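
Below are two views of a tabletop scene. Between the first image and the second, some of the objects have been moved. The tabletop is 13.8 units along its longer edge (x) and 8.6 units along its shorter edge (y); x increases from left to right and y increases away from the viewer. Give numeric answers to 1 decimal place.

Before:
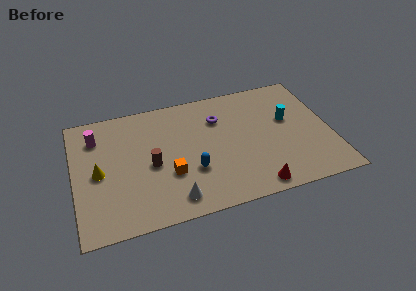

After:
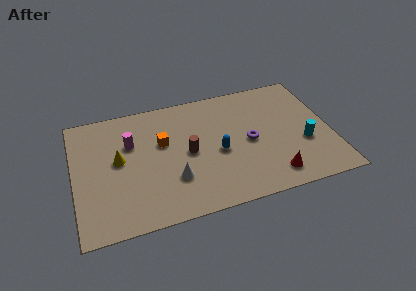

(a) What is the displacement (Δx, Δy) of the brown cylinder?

(2.0, 0.3)

From the two frames, the brown cylinder sits at roughly (4.1, 3.9) before and (6.1, 4.2) after.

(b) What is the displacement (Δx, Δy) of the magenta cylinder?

(1.8, -0.9)

The magenta cylinder was at about (1.3, 6.6) and moved to about (3.1, 5.7).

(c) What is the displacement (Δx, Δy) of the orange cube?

(-0.2, 2.3)

The orange cube started near (5.0, 3.0) and ended near (4.8, 5.3).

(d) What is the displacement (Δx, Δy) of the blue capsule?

(1.5, 0.9)

The blue capsule was at about (6.2, 2.9) and moved to about (7.7, 3.8).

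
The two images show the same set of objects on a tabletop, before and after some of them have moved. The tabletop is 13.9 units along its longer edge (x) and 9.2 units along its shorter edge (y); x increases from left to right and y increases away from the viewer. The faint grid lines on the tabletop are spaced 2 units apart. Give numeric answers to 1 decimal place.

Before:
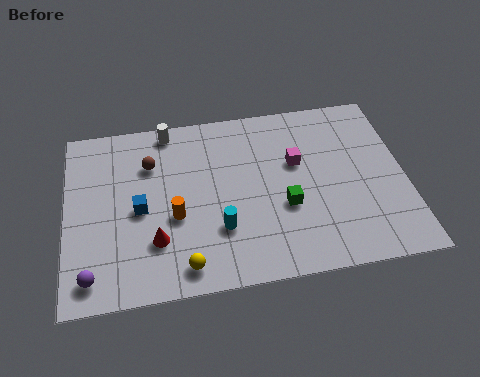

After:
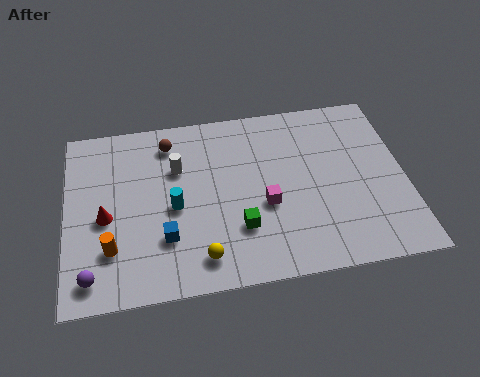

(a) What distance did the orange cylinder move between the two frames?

2.9

The orange cylinder was near (4.4, 3.7) before and (1.8, 2.5) after, so it travelled √(2.6² + 1.2²) ≈ 2.9 units.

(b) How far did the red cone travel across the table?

2.5

The red cone was near (3.6, 2.6) before and (1.6, 4.1) after, so it travelled √(2.0² + 1.5²) ≈ 2.5 units.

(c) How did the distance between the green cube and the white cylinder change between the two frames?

-2.4

Before: roughly 6.6 units apart; after: 4.2. That's 2.4 units closer together.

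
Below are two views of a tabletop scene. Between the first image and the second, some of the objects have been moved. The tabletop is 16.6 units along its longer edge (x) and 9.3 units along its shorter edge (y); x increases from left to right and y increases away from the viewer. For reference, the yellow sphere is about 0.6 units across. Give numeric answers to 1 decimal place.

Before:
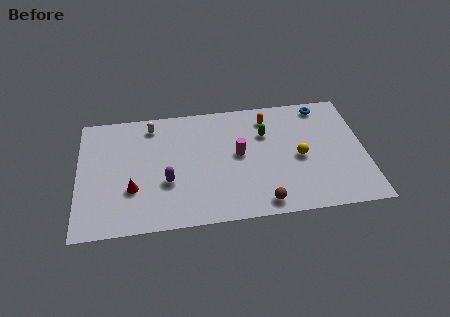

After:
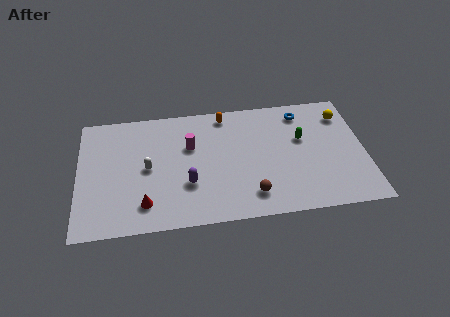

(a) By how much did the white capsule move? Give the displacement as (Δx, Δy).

(-0.3, -3.3)

From the two frames, the white capsule sits at roughly (4.3, 7.9) before and (4.0, 4.6) after.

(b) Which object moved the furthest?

the yellow sphere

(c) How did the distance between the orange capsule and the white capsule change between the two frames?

-1.0

They were about 6.8 units apart before and 5.8 after — 1.0 units closer together.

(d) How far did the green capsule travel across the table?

2.2

The green capsule was near (10.9, 6.4) before and (13.0, 5.7) after, so it travelled √(2.1² + 0.7²) ≈ 2.2 units.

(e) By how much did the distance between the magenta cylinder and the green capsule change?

+4.4

The distance was about 2.1 in the first image and 6.5 in the second, so they moved 4.4 units further apart.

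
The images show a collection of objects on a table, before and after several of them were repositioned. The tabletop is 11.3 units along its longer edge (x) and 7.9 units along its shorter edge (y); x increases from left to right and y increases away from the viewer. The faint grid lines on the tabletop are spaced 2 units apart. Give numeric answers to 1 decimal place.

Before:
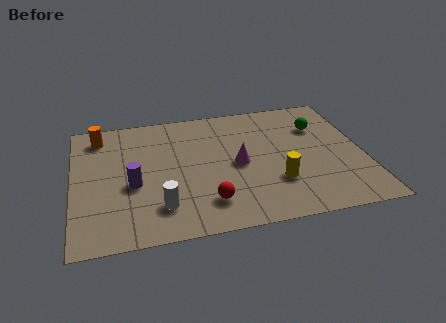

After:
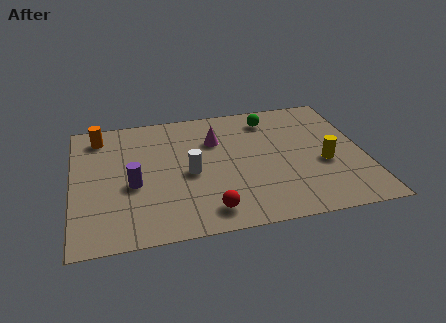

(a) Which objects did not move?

the purple cylinder and the orange cylinder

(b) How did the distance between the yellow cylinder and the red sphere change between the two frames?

+2.2

The distance was about 2.8 in the first image and 5.0 in the second, so they moved 2.2 units further apart.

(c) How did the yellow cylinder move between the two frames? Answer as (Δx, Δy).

(1.9, 0.8)

From the two frames, the yellow cylinder sits at roughly (7.8, 2.4) before and (9.7, 3.2) after.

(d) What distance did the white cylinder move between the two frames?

2.2

The white cylinder moved from about (3.3, 1.8) to (4.5, 3.6), a distance of √(1.2² + 1.8²) ≈ 2.2.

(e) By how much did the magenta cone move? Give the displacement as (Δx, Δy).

(-0.8, 1.7)

The magenta cone started near (6.4, 3.8) and ended near (5.6, 5.5).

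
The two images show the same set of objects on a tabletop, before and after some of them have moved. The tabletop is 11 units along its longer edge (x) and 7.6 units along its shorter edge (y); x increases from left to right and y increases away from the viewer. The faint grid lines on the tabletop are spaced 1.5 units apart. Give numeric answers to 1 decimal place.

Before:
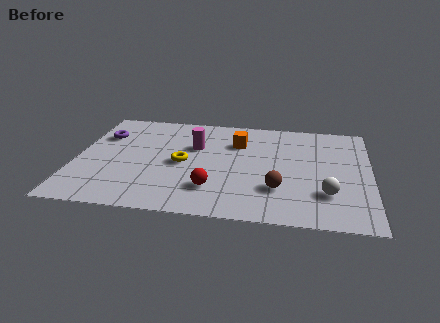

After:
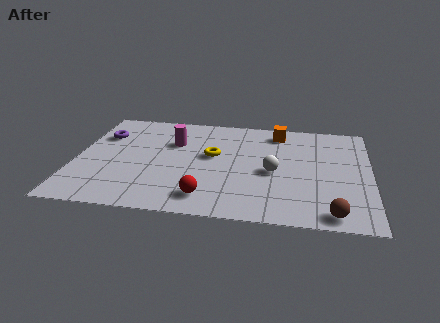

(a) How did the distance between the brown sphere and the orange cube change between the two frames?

+2.4

The distance was about 3.6 in the first image and 6.0 in the second, so they moved 2.4 units further apart.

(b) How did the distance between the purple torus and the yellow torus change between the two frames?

+0.8

The distance was about 3.5 in the first image and 4.3 in the second, so they moved 0.8 units further apart.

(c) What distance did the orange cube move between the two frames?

1.8

From (6.0, 5.4) to (7.5, 6.4), the orange cube covered √(1.5² + 1.0²) ≈ 1.8 units.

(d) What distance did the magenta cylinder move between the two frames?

0.8

The magenta cylinder was near (4.4, 4.9) before and (3.6, 5.1) after, so it travelled √(0.8² + 0.2²) ≈ 0.8 units.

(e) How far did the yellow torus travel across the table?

1.3

The yellow torus was near (4.0, 3.6) before and (5.1, 4.3) after, so it travelled √(1.1² + 0.7²) ≈ 1.3 units.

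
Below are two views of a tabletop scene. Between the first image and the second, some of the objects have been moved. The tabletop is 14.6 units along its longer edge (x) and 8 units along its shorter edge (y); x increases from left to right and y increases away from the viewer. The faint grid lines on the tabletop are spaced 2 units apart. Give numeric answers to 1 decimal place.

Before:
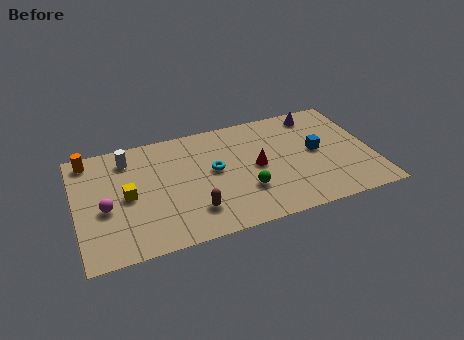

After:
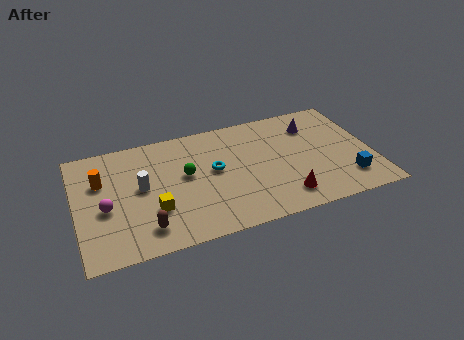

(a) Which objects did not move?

the magenta sphere and the cyan torus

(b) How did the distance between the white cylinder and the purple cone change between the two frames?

-0.6

The distance was about 9.5 in the first image and 8.9 in the second, so they moved 0.6 units closer together.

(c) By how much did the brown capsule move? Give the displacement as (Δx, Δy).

(-2.4, -0.4)

The brown capsule started near (5.6, 1.9) and ended near (3.2, 1.5).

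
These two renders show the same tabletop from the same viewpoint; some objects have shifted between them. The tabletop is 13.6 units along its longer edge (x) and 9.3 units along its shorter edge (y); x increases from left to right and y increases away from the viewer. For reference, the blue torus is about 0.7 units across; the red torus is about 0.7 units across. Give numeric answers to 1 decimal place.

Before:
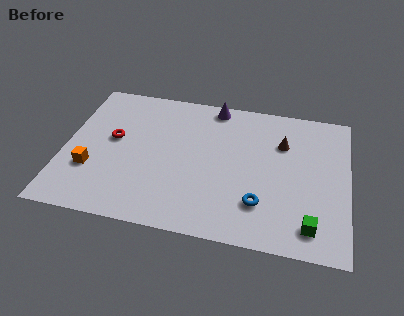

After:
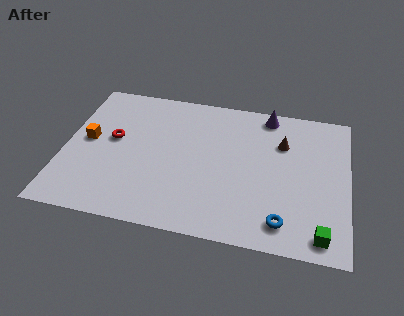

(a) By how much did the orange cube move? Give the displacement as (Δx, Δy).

(-0.3, 1.9)

From the two frames, the orange cube sits at roughly (1.4, 3.0) before and (1.1, 4.9) after.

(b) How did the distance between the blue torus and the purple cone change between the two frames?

+0.4

Before: roughly 6.5 units apart; after: 6.9. That's 0.4 units further apart.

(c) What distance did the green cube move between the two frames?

0.6

The green cube was near (11.9, 1.5) before and (12.4, 1.1) after, so it travelled √(0.5² + 0.4²) ≈ 0.6 units.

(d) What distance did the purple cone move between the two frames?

2.6

The purple cone moved from about (7.0, 8.4) to (9.6, 8.3), a distance of √(2.6² + 0.1²) ≈ 2.6.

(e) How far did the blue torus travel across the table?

1.4

The blue torus moved from about (9.5, 2.4) to (10.6, 1.5), a distance of √(1.1² + 0.9²) ≈ 1.4.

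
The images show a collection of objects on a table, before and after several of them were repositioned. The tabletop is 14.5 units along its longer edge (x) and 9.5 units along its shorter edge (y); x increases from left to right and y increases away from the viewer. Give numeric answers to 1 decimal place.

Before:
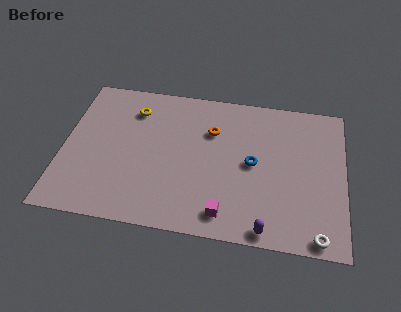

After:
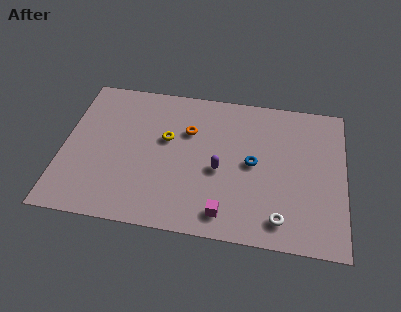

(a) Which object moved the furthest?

the purple capsule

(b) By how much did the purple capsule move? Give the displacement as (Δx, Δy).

(-2.5, 3.3)

From the two frames, the purple capsule sits at roughly (10.6, 0.8) before and (8.1, 4.1) after.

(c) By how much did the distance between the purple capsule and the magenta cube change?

+0.5

Before: roughly 2.2 units apart; after: 2.7. That's 0.5 units further apart.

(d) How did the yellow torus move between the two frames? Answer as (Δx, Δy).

(1.8, -1.7)

From the two frames, the yellow torus sits at roughly (3.5, 7.4) before and (5.3, 5.7) after.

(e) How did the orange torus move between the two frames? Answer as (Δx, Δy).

(-1.2, -0.2)

The orange torus started near (7.6, 6.6) and ended near (6.4, 6.4).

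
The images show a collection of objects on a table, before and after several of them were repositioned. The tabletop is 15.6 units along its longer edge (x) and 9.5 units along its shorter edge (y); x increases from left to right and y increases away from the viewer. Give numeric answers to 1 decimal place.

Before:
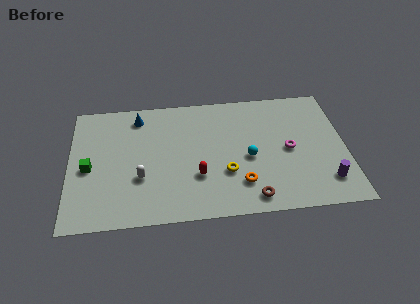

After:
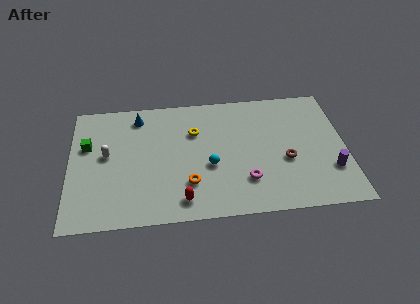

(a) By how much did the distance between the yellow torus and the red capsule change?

+3.6

They were about 1.6 units apart before and 5.2 after — 3.6 units further apart.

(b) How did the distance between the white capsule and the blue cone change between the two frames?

-1.4

Before: roughly 4.7 units apart; after: 3.3. That's 1.4 units closer together.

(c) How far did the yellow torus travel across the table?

3.7

The yellow torus moved from about (8.8, 3.2) to (7.1, 6.5), a distance of √(1.7² + 3.3²) ≈ 3.7.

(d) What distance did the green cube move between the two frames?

1.7

The green cube moved from about (1.1, 4.3) to (1.0, 6.0), a distance of √(0.1² + 1.7²) ≈ 1.7.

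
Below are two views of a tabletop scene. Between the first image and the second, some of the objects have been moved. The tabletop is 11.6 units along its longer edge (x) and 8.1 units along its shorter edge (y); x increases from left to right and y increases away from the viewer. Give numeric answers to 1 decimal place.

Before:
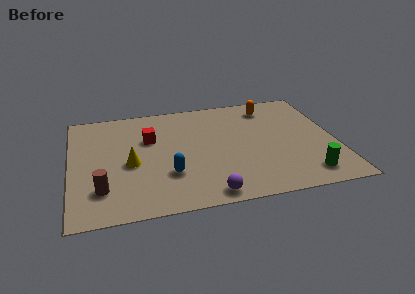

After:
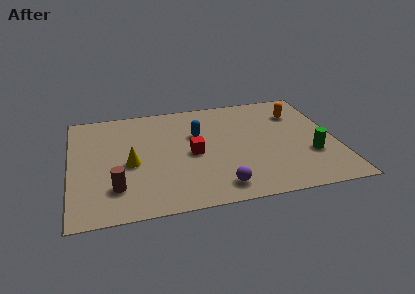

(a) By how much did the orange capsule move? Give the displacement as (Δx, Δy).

(1.2, -0.7)

The orange capsule was at about (8.9, 6.7) and moved to about (10.1, 6.0).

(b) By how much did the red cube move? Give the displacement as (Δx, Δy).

(1.8, -1.5)

The red cube was at about (3.5, 5.3) and moved to about (5.3, 3.8).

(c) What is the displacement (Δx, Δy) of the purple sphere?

(0.5, 0.4)

From the two frames, the purple sphere sits at roughly (5.8, 0.8) before and (6.3, 1.2) after.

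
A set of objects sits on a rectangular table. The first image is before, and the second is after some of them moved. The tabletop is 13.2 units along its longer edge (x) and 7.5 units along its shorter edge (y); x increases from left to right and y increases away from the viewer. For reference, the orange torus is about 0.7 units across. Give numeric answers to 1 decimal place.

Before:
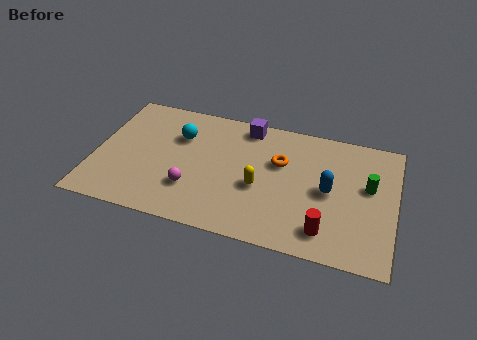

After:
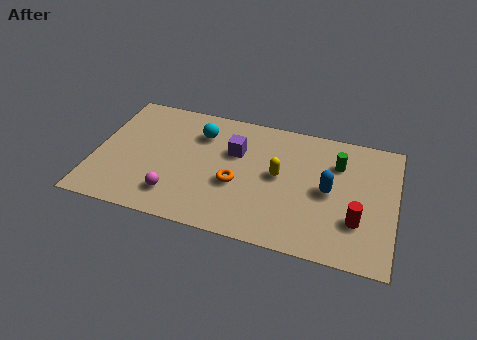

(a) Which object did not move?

the blue capsule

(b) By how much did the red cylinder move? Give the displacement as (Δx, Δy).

(1.3, 0.9)

From the two frames, the red cylinder sits at roughly (10.3, 1.4) before and (11.6, 2.3) after.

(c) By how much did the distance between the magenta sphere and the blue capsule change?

+0.8

Before: roughly 6.1 units apart; after: 6.9. That's 0.8 units further apart.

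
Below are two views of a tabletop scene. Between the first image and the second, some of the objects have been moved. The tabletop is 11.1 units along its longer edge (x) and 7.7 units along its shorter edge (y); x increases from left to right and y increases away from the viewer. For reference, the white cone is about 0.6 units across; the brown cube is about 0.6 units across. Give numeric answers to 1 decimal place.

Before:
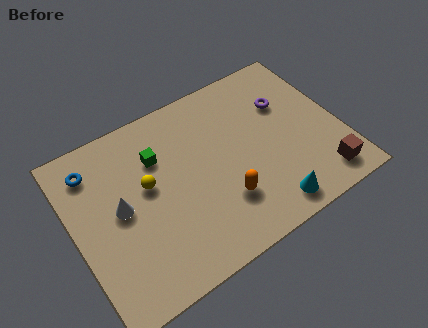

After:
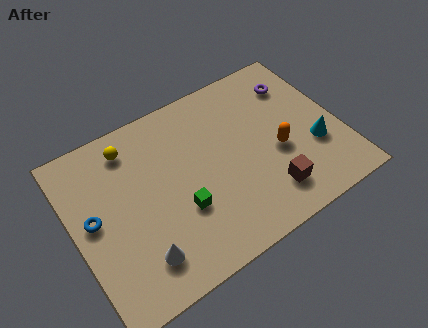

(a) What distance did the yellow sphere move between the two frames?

2.0

From (3.1, 4.4) to (2.7, 6.4), the yellow sphere covered √(0.4² + 2.0²) ≈ 2.0 units.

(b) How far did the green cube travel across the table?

2.7

The green cube was near (3.7, 5.4) before and (4.2, 2.7) after, so it travelled √(0.5² + 2.7²) ≈ 2.7 units.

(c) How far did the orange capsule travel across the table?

2.7

From (5.9, 2.2) to (8.4, 3.2), the orange capsule covered √(2.5² + 1.0²) ≈ 2.7 units.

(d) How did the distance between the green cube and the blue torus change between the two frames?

+1.0

Before: roughly 2.7 units apart; after: 3.7. That's 1.0 units further apart.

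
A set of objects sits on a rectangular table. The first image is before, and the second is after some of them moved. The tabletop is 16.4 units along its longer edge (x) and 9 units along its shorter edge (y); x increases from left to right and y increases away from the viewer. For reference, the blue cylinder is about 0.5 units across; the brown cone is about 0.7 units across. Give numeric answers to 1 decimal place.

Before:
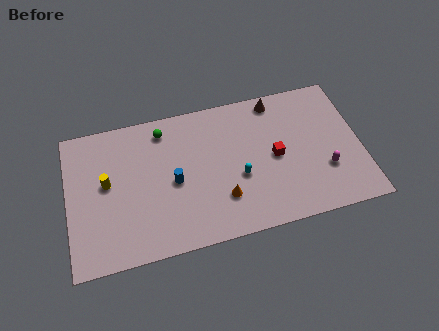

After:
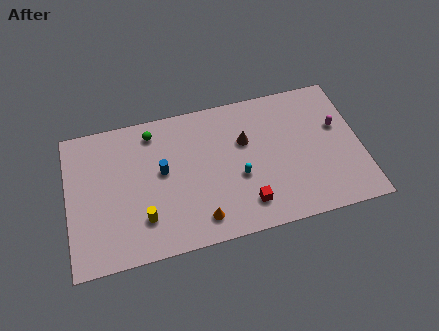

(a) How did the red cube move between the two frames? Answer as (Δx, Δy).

(-1.8, -2.6)

The red cube was at about (11.6, 4.4) and moved to about (9.8, 1.8).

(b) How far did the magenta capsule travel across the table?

2.8

From (14.3, 2.9) to (15.2, 5.5), the magenta capsule covered √(0.9² + 2.6²) ≈ 2.8 units.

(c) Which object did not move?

the cyan capsule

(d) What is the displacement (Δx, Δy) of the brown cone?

(-1.9, -2.2)

The brown cone was at about (11.9, 8.0) and moved to about (10.0, 5.8).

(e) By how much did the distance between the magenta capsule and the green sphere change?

+0.5

They were about 10.0 units apart before and 10.5 after — 0.5 units further apart.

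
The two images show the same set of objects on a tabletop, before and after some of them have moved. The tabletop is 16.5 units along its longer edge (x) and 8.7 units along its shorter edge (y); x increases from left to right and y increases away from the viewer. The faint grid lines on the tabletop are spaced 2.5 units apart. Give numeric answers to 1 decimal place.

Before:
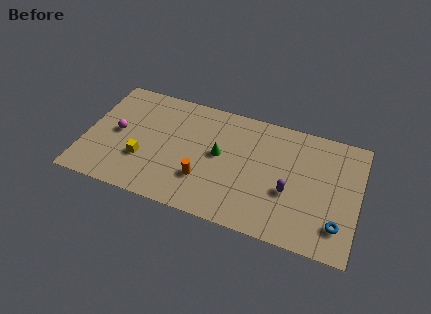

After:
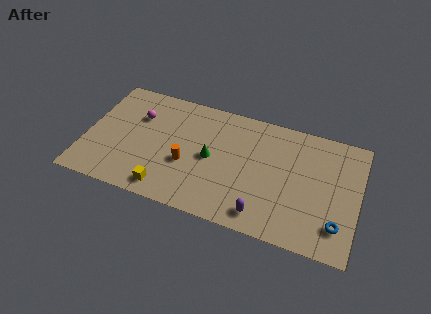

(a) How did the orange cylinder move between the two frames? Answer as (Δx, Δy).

(-1.1, 0.8)

From the two frames, the orange cylinder sits at roughly (7.3, 2.6) before and (6.2, 3.4) after.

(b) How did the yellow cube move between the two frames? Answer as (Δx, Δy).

(1.6, -1.7)

The yellow cube started near (3.6, 2.9) and ended near (5.2, 1.2).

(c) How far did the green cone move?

0.6

The green cone was near (8.1, 4.7) before and (7.6, 4.3) after, so it travelled √(0.5² + 0.4²) ≈ 0.6 units.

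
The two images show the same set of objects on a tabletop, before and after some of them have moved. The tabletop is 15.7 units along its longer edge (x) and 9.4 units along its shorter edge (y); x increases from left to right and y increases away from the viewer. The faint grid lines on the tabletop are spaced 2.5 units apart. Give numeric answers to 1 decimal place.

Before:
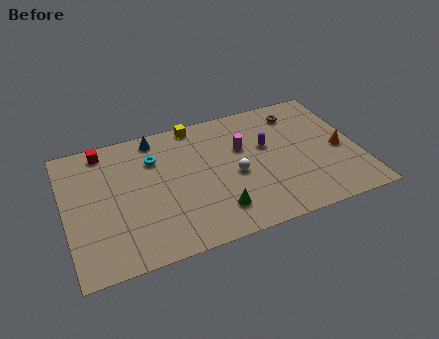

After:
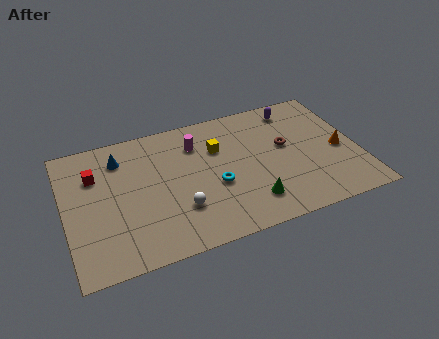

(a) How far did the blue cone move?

2.2

The blue cone was near (5.1, 8.3) before and (3.1, 7.4) after, so it travelled √(2.0² + 0.9²) ≈ 2.2 units.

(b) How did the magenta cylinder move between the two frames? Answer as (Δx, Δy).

(-2.4, 1.1)

The magenta cylinder started near (9.6, 6.0) and ended near (7.2, 7.1).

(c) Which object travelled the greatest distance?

the cyan torus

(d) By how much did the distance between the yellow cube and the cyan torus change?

-0.4

The distance was about 3.0 in the first image and 2.6 in the second, so they moved 0.4 units closer together.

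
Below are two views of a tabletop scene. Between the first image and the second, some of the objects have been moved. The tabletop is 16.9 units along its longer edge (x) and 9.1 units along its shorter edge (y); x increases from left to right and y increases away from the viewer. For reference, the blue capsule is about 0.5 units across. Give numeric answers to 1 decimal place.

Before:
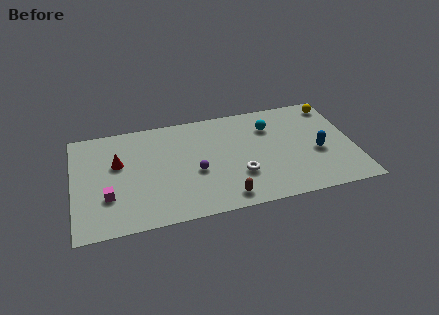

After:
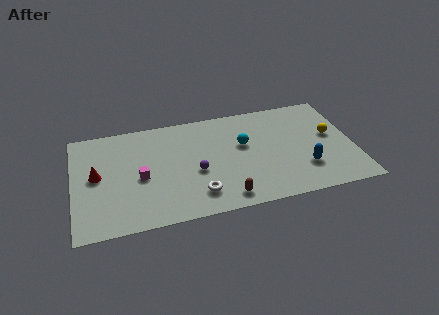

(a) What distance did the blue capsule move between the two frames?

1.5

The blue capsule moved from about (14.7, 3.8) to (13.8, 2.6), a distance of √(0.9² + 1.2²) ≈ 1.5.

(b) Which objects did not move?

the purple sphere and the brown capsule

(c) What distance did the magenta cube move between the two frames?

2.3

The magenta cube was near (2.0, 2.9) before and (4.0, 4.1) after, so it travelled √(2.0² + 1.2²) ≈ 2.3 units.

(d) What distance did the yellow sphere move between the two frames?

2.7

The yellow sphere moved from about (16.0, 7.8) to (15.6, 5.1), a distance of √(0.4² + 2.7²) ≈ 2.7.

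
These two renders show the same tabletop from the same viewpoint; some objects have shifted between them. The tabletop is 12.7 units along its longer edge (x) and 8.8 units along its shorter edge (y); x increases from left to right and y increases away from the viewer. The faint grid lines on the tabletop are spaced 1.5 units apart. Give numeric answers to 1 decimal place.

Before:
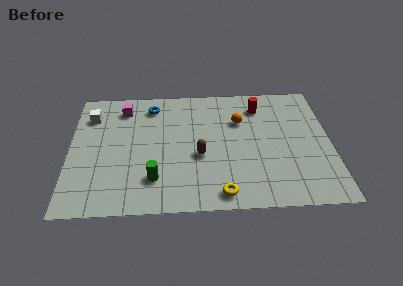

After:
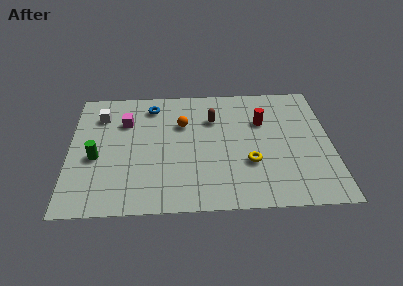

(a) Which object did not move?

the blue torus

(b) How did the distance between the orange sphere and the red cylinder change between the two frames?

+2.5

Before: roughly 1.4 units apart; after: 3.9. That's 2.5 units further apart.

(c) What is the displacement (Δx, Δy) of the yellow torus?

(1.4, 2.0)

From the two frames, the yellow torus sits at roughly (7.3, 1.0) before and (8.7, 3.0) after.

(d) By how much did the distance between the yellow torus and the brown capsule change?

+0.8

They were about 2.8 units apart before and 3.6 after — 0.8 units further apart.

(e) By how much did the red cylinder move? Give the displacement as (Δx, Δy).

(0.1, -1.1)

The red cylinder was at about (9.3, 7.0) and moved to about (9.4, 5.9).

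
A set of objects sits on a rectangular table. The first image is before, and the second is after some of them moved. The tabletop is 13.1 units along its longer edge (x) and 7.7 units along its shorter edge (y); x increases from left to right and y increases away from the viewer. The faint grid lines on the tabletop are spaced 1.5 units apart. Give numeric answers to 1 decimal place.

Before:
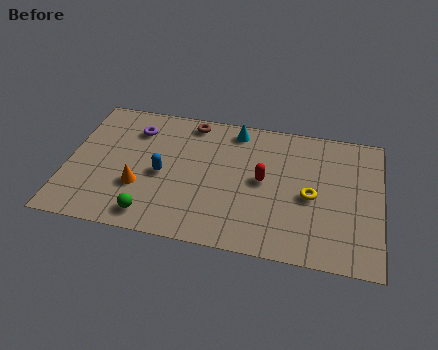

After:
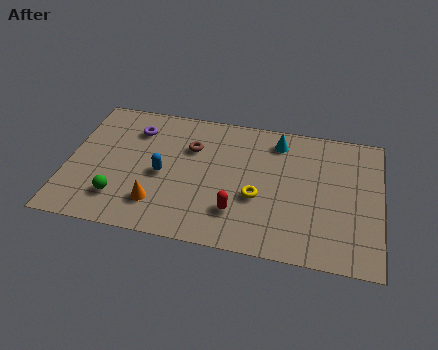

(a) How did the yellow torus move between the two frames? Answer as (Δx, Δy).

(-2.2, -0.5)

The yellow torus was at about (10.2, 3.5) and moved to about (8.0, 3.0).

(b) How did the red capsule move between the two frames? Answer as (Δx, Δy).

(-1.0, -2.0)

The red capsule was at about (8.2, 4.0) and moved to about (7.2, 2.0).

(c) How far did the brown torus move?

1.5

The brown torus moved from about (5.0, 6.8) to (5.1, 5.3), a distance of √(0.1² + 1.5²) ≈ 1.5.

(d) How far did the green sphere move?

1.6

The green sphere was near (3.7, 1.1) before and (2.3, 1.8) after, so it travelled √(1.4² + 0.7²) ≈ 1.6 units.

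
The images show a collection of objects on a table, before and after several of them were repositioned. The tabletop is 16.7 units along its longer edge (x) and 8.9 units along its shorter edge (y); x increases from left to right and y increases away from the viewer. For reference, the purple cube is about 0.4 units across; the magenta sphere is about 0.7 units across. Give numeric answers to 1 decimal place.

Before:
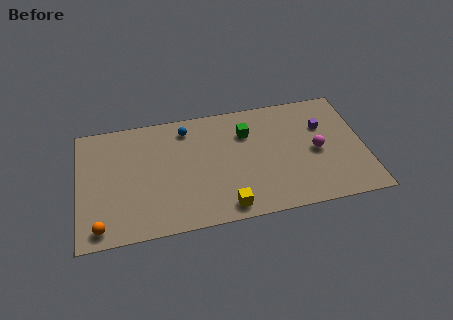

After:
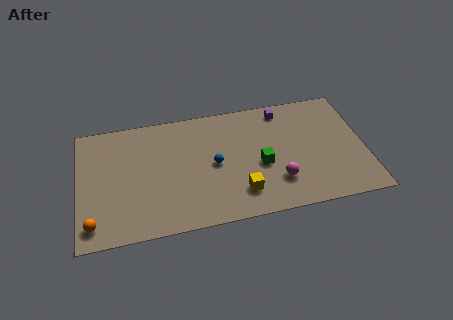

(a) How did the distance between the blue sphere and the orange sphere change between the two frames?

-0.5

Before: roughly 8.2 units apart; after: 7.7. That's 0.5 units closer together.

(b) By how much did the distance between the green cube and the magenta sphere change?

-2.9

The distance was about 4.6 in the first image and 1.7 in the second, so they moved 2.9 units closer together.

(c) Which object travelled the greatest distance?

the blue sphere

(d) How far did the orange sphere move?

0.5

The orange sphere moved from about (1.2, 1.1) to (0.8, 1.4), a distance of √(0.4² + 0.3²) ≈ 0.5.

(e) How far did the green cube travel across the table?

2.7

The green cube was near (9.9, 6.4) before and (10.6, 3.8) after, so it travelled √(0.7² + 2.6²) ≈ 2.7 units.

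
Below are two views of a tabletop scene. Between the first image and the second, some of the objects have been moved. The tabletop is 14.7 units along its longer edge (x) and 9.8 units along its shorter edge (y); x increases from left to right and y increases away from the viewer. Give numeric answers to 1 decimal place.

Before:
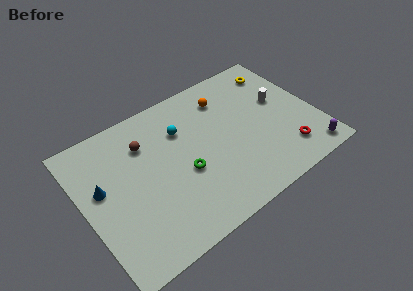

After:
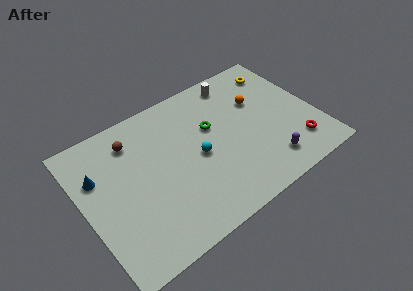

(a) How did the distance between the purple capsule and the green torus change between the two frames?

-2.9

The distance was about 8.0 in the first image and 5.1 in the second, so they moved 2.9 units closer together.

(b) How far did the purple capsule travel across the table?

2.6

The purple capsule moved from about (13.6, 1.1) to (11.1, 1.8), a distance of √(2.5² + 0.7²) ≈ 2.6.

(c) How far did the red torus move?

0.7

The red torus was near (12.3, 2.0) before and (13.0, 2.1) after, so it travelled √(0.7² + 0.1²) ≈ 0.7 units.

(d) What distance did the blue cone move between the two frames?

0.9

The blue cone moved from about (1.2, 5.7) to (1.1, 6.6), a distance of √(0.1² + 0.9²) ≈ 0.9.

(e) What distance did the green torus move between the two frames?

3.0

The green torus was near (6.1, 4.0) before and (8.3, 6.1) after, so it travelled √(2.2² + 2.1²) ≈ 3.0 units.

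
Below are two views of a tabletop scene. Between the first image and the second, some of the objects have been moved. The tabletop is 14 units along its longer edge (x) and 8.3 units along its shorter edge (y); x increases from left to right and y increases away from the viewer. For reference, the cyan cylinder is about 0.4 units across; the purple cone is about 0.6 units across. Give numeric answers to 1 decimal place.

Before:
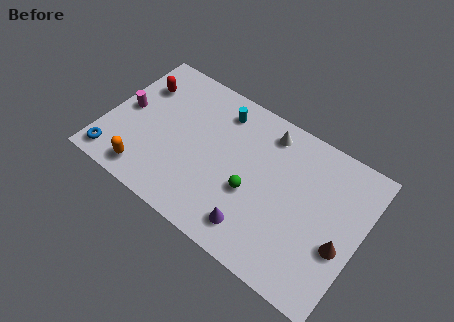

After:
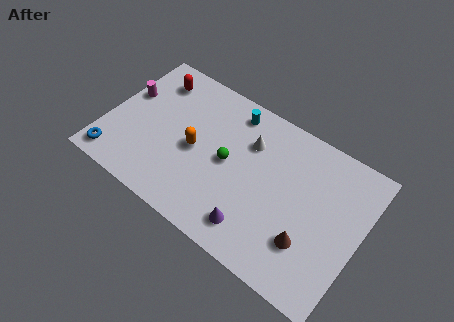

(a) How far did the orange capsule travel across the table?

3.5

From (2.7, 1.2) to (4.9, 3.9), the orange capsule covered √(2.2² + 2.7²) ≈ 3.5 units.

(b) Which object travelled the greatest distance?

the orange capsule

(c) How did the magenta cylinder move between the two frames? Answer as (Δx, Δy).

(-0.2, 0.9)

The magenta cylinder was at about (1.0, 4.2) and moved to about (0.8, 5.1).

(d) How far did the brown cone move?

1.8

The brown cone moved from about (13.1, 3.2) to (11.5, 2.4), a distance of √(1.6² + 0.8²) ≈ 1.8.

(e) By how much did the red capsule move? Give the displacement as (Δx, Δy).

(0.6, 0.7)

From the two frames, the red capsule sits at roughly (1.4, 6.0) before and (2.0, 6.7) after.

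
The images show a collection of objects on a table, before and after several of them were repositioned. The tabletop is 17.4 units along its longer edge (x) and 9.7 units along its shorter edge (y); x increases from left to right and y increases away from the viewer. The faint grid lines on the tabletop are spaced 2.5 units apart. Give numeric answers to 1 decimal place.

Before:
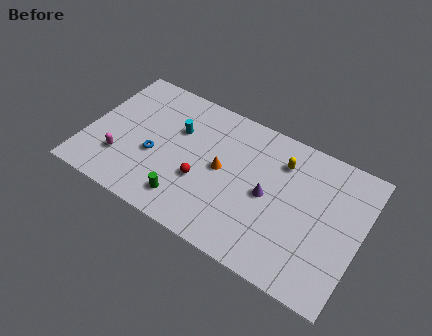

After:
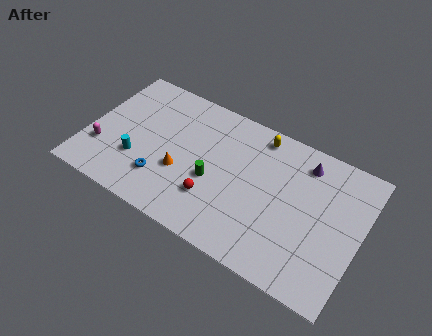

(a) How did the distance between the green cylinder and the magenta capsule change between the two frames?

+2.7

They were about 4.5 units apart before and 7.2 after — 2.7 units further apart.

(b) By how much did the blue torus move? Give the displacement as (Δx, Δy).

(0.7, -1.4)

The blue torus was at about (4.4, 3.9) and moved to about (5.1, 2.5).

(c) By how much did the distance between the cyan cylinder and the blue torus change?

-0.9

They were about 2.7 units apart before and 1.8 after — 0.9 units closer together.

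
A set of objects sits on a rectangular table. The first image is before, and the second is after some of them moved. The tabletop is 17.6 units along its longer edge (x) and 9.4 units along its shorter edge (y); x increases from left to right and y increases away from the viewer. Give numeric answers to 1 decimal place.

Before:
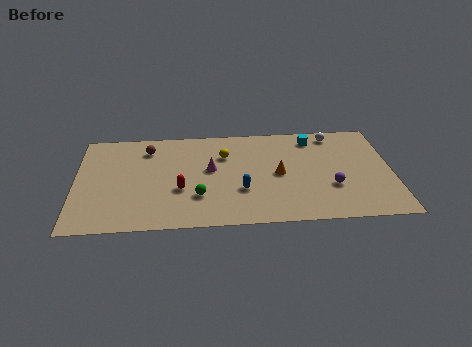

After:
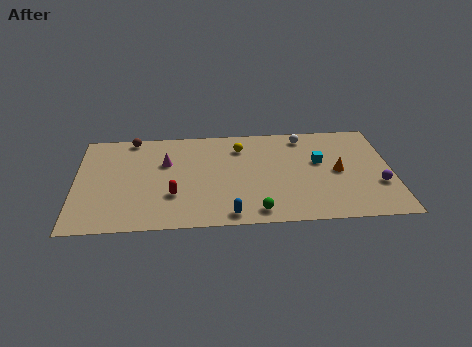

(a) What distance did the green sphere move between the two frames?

3.6

The green sphere moved from about (6.8, 2.8) to (10.0, 1.2), a distance of √(3.2² + 1.6²) ≈ 3.6.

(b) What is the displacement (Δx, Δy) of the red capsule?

(-0.4, -0.5)

From the two frames, the red capsule sits at roughly (5.8, 3.5) before and (5.4, 3.0) after.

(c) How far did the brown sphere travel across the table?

1.4

The brown sphere was near (4.0, 7.5) before and (3.1, 8.6) after, so it travelled √(0.9² + 1.1²) ≈ 1.4 units.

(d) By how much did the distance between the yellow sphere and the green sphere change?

+2.1

Before: roughly 4.1 units apart; after: 6.2. That's 2.1 units further apart.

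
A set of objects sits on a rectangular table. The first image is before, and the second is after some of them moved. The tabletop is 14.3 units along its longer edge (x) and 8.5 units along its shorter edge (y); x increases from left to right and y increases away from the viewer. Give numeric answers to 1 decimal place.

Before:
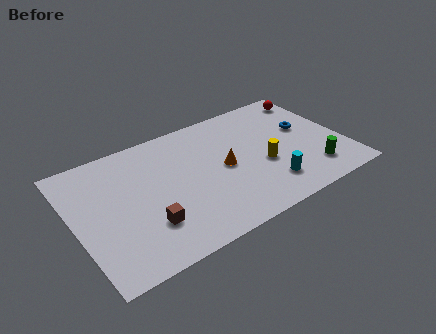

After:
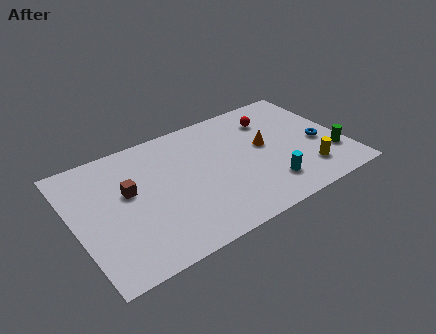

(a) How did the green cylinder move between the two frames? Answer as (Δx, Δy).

(1.2, 0.6)

From the two frames, the green cylinder sits at roughly (12.3, 1.8) before and (13.5, 2.4) after.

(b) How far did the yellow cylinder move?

2.6

The yellow cylinder was near (9.9, 3.4) before and (12.0, 1.9) after, so it travelled √(2.1² + 1.5²) ≈ 2.6 units.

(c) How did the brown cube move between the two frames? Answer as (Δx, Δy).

(-0.6, 2.6)

The brown cube started near (3.5, 2.4) and ended near (2.9, 5.0).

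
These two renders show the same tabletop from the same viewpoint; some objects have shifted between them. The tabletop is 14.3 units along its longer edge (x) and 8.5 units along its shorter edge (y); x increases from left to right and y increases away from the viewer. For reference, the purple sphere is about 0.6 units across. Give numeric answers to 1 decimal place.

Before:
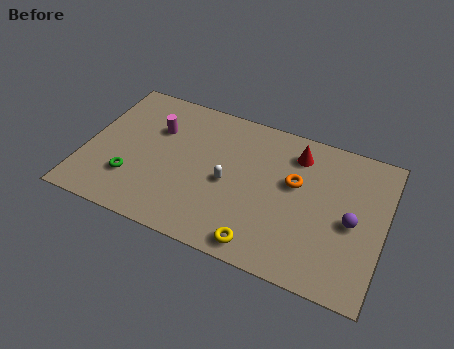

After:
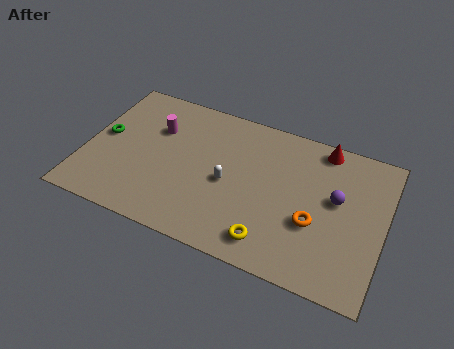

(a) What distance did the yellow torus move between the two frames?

0.6

From (8.8, 1.0) to (9.2, 1.4), the yellow torus covered √(0.4² + 0.4²) ≈ 0.6 units.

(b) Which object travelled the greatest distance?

the green torus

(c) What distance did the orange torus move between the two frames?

2.2

The orange torus moved from about (10.0, 5.1) to (11.1, 3.2), a distance of √(1.1² + 1.9²) ≈ 2.2.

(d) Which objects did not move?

the white capsule and the magenta cylinder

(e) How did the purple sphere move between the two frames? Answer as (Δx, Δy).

(-0.8, 1.0)

The purple sphere started near (12.8, 3.9) and ended near (12.0, 4.9).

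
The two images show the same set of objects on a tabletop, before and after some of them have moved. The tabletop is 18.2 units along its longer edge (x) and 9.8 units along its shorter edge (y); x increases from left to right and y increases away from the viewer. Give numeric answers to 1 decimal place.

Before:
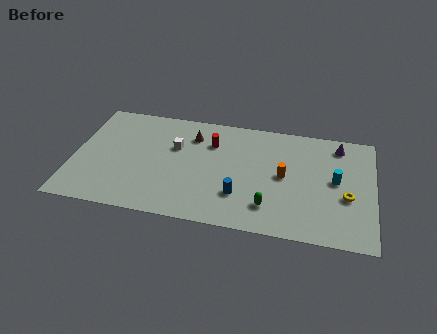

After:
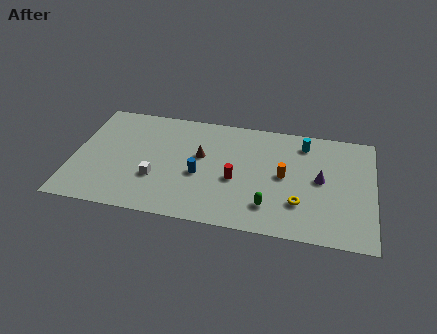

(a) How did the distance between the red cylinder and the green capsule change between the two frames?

-3.3

Before: roughly 6.1 units apart; after: 2.8. That's 3.3 units closer together.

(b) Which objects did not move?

the orange cylinder and the green capsule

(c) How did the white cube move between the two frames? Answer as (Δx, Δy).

(-1.0, -3.0)

The white cube started near (6.1, 6.3) and ended near (5.1, 3.3).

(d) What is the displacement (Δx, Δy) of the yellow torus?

(-2.8, -1.1)

The yellow torus was at about (16.6, 3.9) and moved to about (13.8, 2.8).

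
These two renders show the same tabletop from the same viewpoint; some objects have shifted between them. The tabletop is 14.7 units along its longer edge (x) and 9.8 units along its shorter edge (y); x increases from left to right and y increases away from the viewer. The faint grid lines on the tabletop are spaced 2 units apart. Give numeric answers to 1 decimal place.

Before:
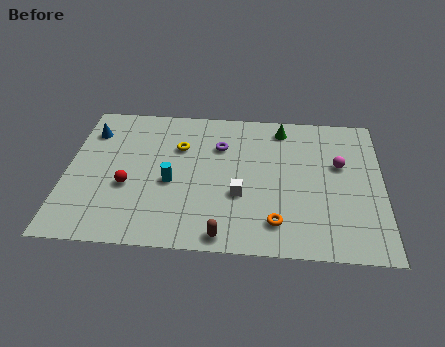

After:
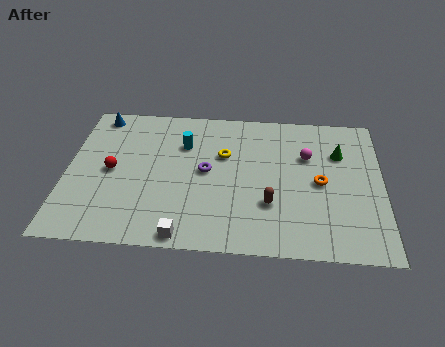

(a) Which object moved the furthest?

the white cube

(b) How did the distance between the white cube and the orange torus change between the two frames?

+4.9

Before: roughly 2.4 units apart; after: 7.3. That's 4.9 units further apart.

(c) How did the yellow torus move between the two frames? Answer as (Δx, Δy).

(2.1, -0.4)

From the two frames, the yellow torus sits at roughly (5.2, 6.7) before and (7.3, 6.3) after.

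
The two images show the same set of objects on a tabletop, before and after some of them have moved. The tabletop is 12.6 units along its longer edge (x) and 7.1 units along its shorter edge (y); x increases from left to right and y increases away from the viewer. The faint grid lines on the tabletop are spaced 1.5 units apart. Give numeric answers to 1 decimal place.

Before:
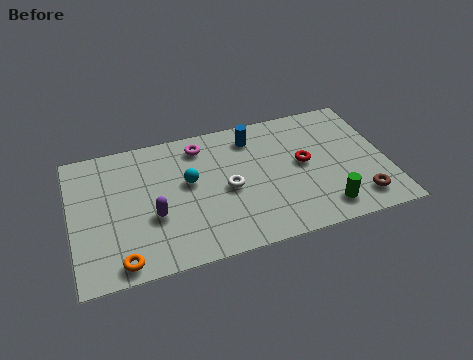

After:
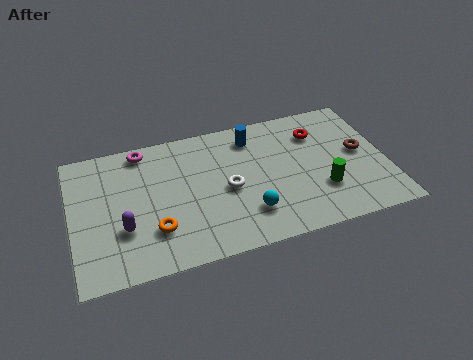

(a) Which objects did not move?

the white torus and the blue cylinder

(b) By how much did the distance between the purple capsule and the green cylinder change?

+1.0

They were about 6.9 units apart before and 7.9 after — 1.0 units further apart.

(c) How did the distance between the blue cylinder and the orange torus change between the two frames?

-1.8

The distance was about 7.5 in the first image and 5.7 in the second, so they moved 1.8 units closer together.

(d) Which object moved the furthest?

the cyan sphere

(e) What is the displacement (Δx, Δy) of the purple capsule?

(-1.2, -0.3)

From the two frames, the purple capsule sits at roughly (3.2, 2.7) before and (2.0, 2.4) after.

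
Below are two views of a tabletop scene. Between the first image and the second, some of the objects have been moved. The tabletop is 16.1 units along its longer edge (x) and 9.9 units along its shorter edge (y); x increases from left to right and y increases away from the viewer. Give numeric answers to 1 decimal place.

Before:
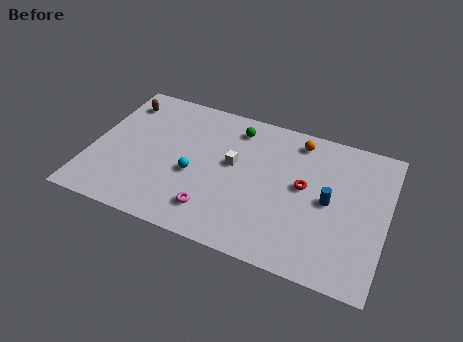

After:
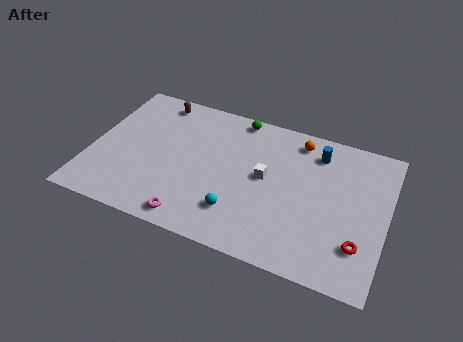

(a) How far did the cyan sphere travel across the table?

3.1

The cyan sphere was near (5.7, 4.1) before and (8.3, 2.4) after, so it travelled √(2.6² + 1.7²) ≈ 3.1 units.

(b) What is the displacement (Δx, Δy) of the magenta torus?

(-1.0, -0.9)

From the two frames, the magenta torus sits at roughly (7.0, 2.0) before and (6.0, 1.1) after.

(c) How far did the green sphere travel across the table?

0.8

The green sphere moved from about (7.6, 8.2) to (7.6, 9.0), a distance of √(0.0² + 0.8²) ≈ 0.8.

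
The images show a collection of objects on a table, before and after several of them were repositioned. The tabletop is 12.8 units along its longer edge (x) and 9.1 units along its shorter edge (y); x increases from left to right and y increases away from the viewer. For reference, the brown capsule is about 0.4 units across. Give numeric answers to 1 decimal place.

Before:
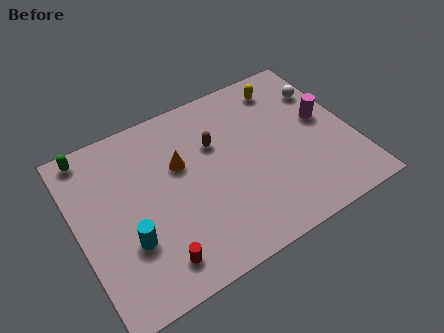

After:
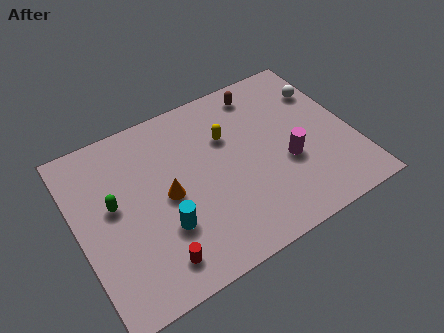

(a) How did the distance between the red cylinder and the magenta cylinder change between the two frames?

-2.4

Before: roughly 9.2 units apart; after: 6.8. That's 2.4 units closer together.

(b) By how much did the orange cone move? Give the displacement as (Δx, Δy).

(-0.8, -1.3)

The orange cone started near (4.9, 5.7) and ended near (4.1, 4.4).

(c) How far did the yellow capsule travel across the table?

3.4

From (10.2, 7.6) to (7.2, 6.1), the yellow capsule covered √(3.0² + 1.5²) ≈ 3.4 units.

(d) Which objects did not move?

the white sphere and the red cylinder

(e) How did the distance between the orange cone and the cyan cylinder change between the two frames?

-2.3

Before: roughly 3.9 units apart; after: 1.6. That's 2.3 units closer together.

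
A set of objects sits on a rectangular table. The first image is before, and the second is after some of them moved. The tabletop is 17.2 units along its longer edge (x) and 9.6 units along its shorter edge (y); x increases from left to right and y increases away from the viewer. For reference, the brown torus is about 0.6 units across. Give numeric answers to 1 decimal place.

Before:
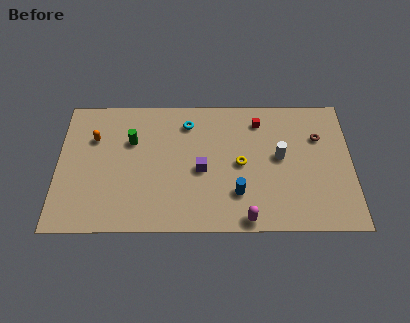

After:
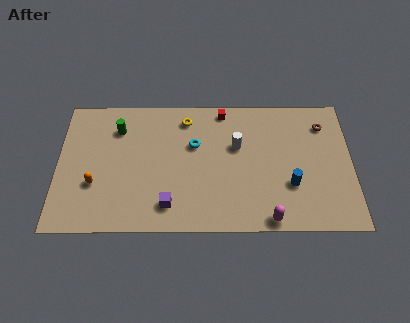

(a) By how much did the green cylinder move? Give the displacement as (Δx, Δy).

(-0.8, 0.9)

From the two frames, the green cylinder sits at roughly (4.3, 6.4) before and (3.5, 7.3) after.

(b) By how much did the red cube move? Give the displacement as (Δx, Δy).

(-2.1, 0.8)

The red cube started near (11.8, 7.8) and ended near (9.7, 8.6).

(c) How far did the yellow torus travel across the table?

4.6

The yellow torus was near (10.7, 4.7) before and (7.5, 8.0) after, so it travelled √(3.2² + 3.3²) ≈ 4.6 units.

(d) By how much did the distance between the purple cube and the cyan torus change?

+1.1

They were about 3.5 units apart before and 4.6 after — 1.1 units further apart.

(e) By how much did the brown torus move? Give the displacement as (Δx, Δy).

(0.3, 0.9)

The brown torus was at about (15.3, 6.6) and moved to about (15.6, 7.5).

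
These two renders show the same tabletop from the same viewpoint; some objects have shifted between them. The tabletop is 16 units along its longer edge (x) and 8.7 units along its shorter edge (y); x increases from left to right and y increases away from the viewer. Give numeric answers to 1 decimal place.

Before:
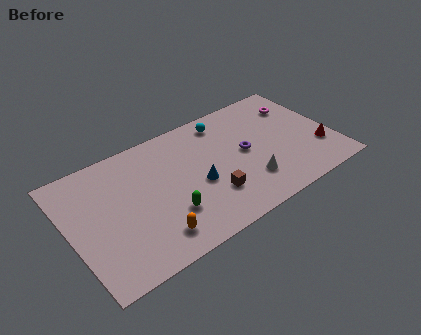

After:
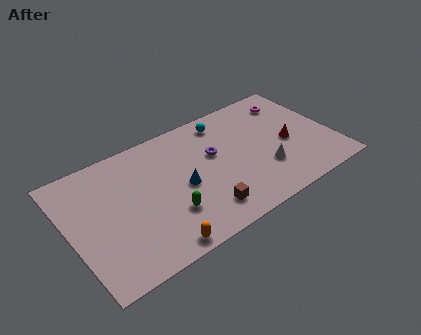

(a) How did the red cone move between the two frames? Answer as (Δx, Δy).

(-1.7, 1.3)

The red cone was at about (15.0, 2.6) and moved to about (13.3, 3.9).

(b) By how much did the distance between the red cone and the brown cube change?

-0.7

Before: roughly 6.8 units apart; after: 6.1. That's 0.7 units closer together.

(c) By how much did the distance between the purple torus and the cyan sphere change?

-0.7

The distance was about 3.0 in the first image and 2.3 in the second, so they moved 0.7 units closer together.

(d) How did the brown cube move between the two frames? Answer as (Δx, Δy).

(-0.6, -0.8)

From the two frames, the brown cube sits at roughly (8.2, 2.5) before and (7.6, 1.7) after.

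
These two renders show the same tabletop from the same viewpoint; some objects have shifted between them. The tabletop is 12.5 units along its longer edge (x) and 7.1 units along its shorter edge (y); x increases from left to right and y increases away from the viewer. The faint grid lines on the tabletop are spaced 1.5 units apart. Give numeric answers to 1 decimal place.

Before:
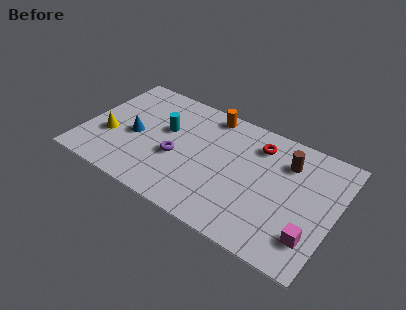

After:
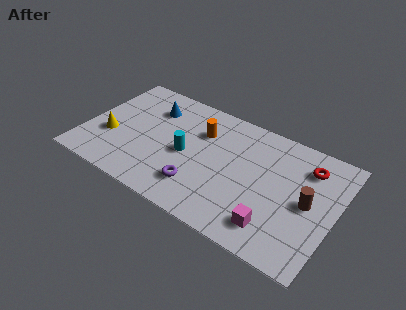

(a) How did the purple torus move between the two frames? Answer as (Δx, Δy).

(1.3, -1.2)

From the two frames, the purple torus sits at roughly (4.7, 2.9) before and (6.0, 1.7) after.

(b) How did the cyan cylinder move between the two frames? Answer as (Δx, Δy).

(1.2, -1.0)

The cyan cylinder started near (3.9, 4.3) and ended near (5.1, 3.3).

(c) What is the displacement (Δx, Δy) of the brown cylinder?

(1.3, -1.8)

From the two frames, the brown cylinder sits at roughly (9.9, 5.3) before and (11.2, 3.5) after.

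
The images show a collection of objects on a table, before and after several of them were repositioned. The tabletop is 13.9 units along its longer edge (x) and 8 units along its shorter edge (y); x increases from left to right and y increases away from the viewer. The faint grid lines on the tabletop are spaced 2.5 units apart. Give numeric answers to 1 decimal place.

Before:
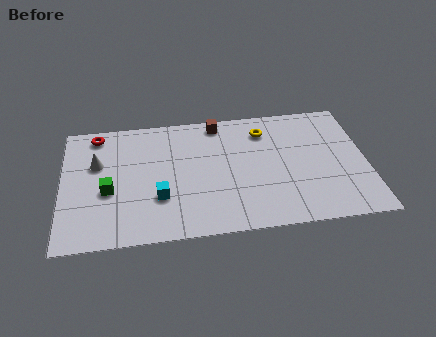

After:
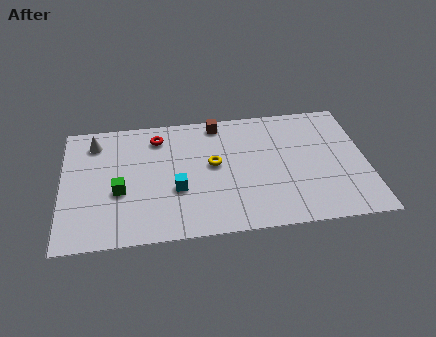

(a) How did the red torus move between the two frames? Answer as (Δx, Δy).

(2.8, -0.5)

From the two frames, the red torus sits at roughly (1.6, 7.0) before and (4.4, 6.5) after.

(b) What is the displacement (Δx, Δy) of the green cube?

(0.5, -0.1)

The green cube was at about (2.1, 3.3) and moved to about (2.6, 3.2).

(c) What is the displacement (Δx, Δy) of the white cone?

(-0.1, 1.4)

The white cone started near (1.6, 5.1) and ended near (1.5, 6.5).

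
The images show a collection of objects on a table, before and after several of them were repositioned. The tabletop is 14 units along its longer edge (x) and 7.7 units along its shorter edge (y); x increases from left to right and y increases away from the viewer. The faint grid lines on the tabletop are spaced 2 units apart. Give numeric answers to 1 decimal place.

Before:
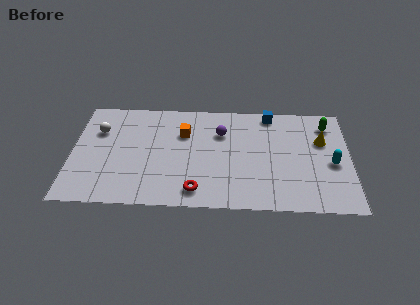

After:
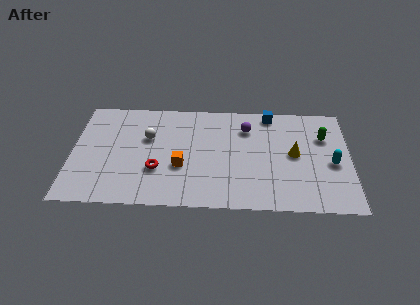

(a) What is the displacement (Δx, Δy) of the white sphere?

(2.5, -0.4)

From the two frames, the white sphere sits at roughly (1.3, 5.3) before and (3.8, 4.9) after.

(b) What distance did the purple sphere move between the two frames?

1.4

From (7.5, 5.4) to (8.8, 5.8), the purple sphere covered √(1.3² + 0.4²) ≈ 1.4 units.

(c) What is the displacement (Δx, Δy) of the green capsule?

(-0.2, -0.9)

The green capsule was at about (12.9, 6.2) and moved to about (12.7, 5.3).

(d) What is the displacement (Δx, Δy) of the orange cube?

(-0.1, -2.4)

From the two frames, the orange cube sits at roughly (5.6, 5.3) before and (5.5, 2.9) after.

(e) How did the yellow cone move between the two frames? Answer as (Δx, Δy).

(-1.4, -1.0)

From the two frames, the yellow cone sits at roughly (12.6, 5.0) before and (11.2, 4.0) after.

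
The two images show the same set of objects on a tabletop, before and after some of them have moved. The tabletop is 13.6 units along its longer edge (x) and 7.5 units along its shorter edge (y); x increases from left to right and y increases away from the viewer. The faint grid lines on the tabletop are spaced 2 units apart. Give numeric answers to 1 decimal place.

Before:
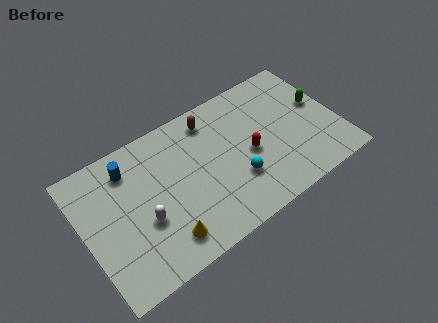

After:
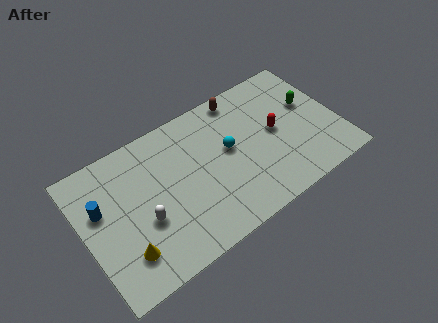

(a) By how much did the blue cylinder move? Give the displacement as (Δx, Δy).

(-1.7, -1.3)

The blue cylinder started near (2.7, 6.0) and ended near (1.0, 4.7).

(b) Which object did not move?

the white capsule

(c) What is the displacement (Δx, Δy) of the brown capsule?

(1.7, 0.4)

The brown capsule started near (7.2, 6.3) and ended near (8.9, 6.7).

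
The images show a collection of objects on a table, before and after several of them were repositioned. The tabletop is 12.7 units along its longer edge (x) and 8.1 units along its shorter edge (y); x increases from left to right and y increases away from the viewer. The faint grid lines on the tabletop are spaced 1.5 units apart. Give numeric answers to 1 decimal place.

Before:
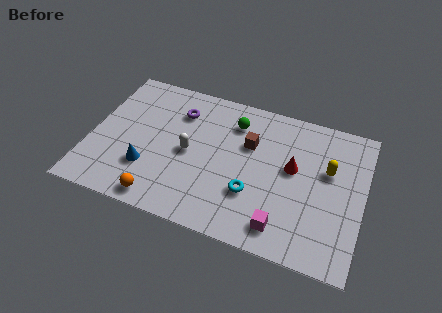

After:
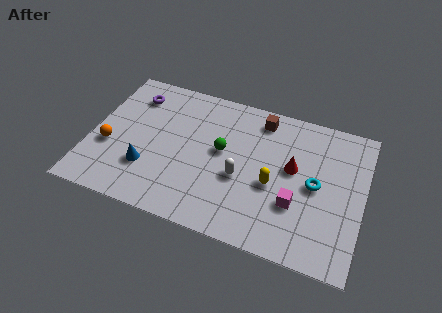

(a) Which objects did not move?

the red cone and the blue cone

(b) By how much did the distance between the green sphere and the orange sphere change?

-0.7

Before: roughly 6.1 units apart; after: 5.4. That's 0.7 units closer together.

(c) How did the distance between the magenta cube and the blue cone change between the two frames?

+0.4

They were about 6.5 units apart before and 6.9 after — 0.4 units further apart.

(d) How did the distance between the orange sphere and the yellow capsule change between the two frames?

-0.8

Before: roughly 8.5 units apart; after: 7.7. That's 0.8 units closer together.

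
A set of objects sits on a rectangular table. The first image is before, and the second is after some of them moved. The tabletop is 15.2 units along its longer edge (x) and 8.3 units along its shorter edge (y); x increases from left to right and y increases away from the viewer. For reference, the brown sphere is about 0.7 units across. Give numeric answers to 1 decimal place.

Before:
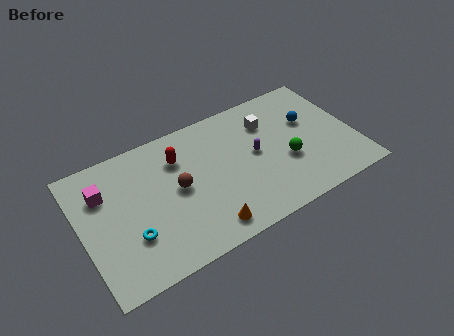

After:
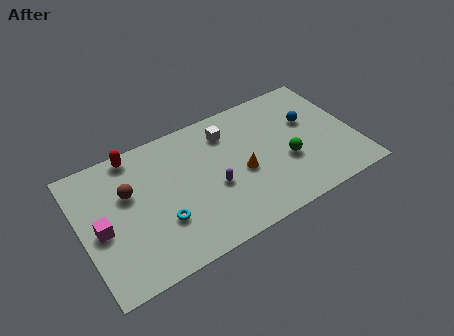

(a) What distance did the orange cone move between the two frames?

3.4

From (6.4, 1.2) to (8.8, 3.6), the orange cone covered √(2.4² + 2.4²) ≈ 3.4 units.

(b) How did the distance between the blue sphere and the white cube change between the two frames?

+2.3

Before: roughly 2.4 units apart; after: 4.7. That's 2.3 units further apart.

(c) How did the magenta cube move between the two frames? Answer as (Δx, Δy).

(-0.4, -2.1)

The magenta cube started near (1.4, 5.9) and ended near (1.0, 3.8).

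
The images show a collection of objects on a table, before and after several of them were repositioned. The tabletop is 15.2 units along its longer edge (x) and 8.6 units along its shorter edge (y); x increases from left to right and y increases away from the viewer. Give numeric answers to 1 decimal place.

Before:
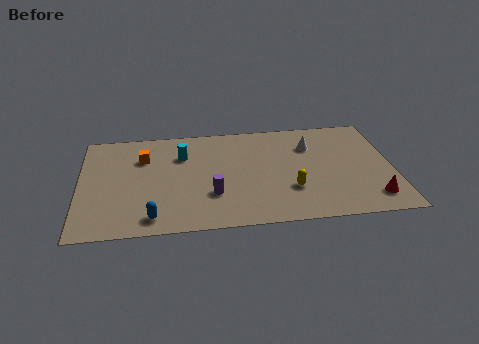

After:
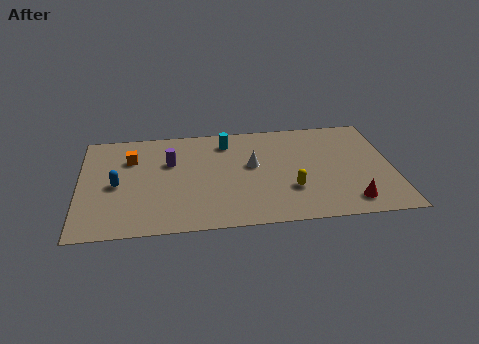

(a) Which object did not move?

the yellow capsule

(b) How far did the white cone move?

3.2

The white cone moved from about (11.3, 6.2) to (8.4, 4.9), a distance of √(2.9² + 1.3²) ≈ 3.2.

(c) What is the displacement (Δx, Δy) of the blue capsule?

(-1.7, 2.8)

The blue capsule started near (3.5, 1.2) and ended near (1.8, 4.0).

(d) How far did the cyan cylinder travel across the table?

2.4

From (5.0, 6.1) to (7.2, 7.0), the cyan cylinder covered √(2.2² + 0.9²) ≈ 2.4 units.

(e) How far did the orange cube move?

0.6

From (3.1, 6.1) to (2.5, 6.1), the orange cube covered √(0.6² + 0.0²) ≈ 0.6 units.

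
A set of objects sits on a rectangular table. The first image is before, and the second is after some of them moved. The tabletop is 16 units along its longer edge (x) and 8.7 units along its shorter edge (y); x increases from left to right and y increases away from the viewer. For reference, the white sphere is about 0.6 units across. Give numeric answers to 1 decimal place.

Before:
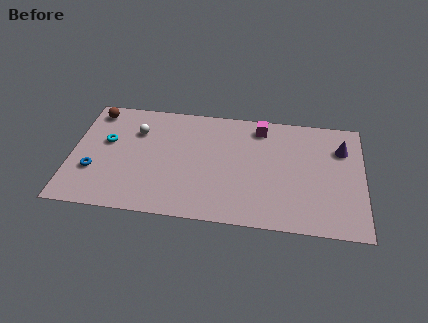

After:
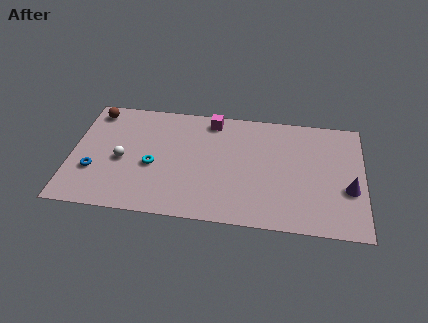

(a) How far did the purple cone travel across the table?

3.0

The purple cone moved from about (14.8, 6.3) to (15.2, 3.3), a distance of √(0.4² + 3.0²) ≈ 3.0.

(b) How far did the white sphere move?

2.4

The white sphere moved from about (3.5, 6.2) to (2.8, 3.9), a distance of √(0.7² + 2.3²) ≈ 2.4.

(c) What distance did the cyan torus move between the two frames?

3.0

The cyan torus was near (1.9, 5.2) before and (4.5, 3.7) after, so it travelled √(2.6² + 1.5²) ≈ 3.0 units.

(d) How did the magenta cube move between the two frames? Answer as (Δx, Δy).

(-2.7, 0.2)

The magenta cube started near (10.3, 7.4) and ended near (7.6, 7.6).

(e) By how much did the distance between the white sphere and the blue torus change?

-2.2

They were about 4.0 units apart before and 1.8 after — 2.2 units closer together.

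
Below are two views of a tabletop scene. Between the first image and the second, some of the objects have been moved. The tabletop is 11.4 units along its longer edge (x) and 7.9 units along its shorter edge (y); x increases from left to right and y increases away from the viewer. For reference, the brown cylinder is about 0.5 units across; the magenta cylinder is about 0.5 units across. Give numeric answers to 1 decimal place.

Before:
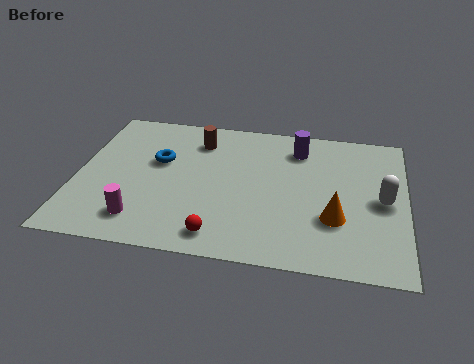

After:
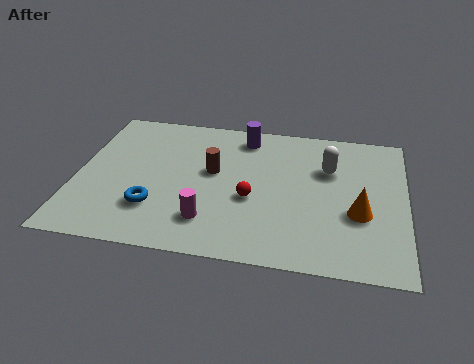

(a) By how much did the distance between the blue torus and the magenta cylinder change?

-1.4

Before: roughly 3.3 units apart; after: 1.9. That's 1.4 units closer together.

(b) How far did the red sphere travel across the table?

2.3

The red sphere moved from about (5.1, 1.1) to (6.1, 3.2), a distance of √(1.0² + 2.1²) ≈ 2.3.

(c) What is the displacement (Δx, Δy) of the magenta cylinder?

(2.3, 0.3)

The magenta cylinder was at about (2.4, 1.5) and moved to about (4.7, 1.8).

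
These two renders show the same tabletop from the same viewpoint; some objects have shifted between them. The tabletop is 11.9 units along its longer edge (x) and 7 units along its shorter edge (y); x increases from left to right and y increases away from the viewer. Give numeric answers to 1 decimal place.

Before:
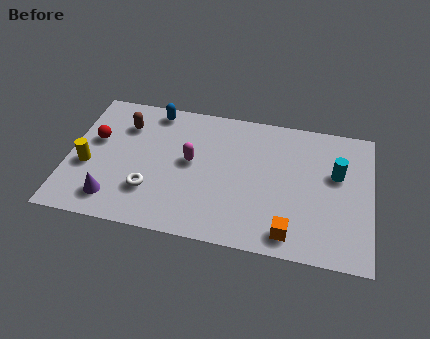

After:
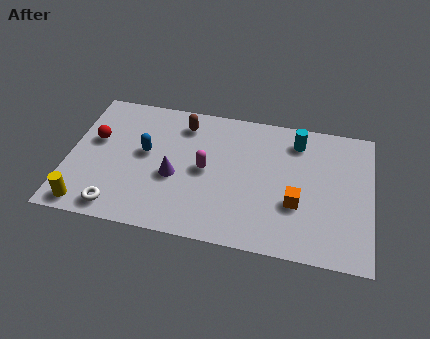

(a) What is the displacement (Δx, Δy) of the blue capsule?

(-0.2, -2.3)

The blue capsule was at about (3.2, 6.2) and moved to about (3.0, 3.9).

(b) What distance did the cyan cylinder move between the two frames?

2.1

The cyan cylinder moved from about (10.5, 4.3) to (8.9, 5.7), a distance of √(1.6² + 1.4²) ≈ 2.1.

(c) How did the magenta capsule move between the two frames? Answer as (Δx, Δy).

(0.6, -0.3)

From the two frames, the magenta capsule sits at roughly (4.8, 3.8) before and (5.4, 3.5) after.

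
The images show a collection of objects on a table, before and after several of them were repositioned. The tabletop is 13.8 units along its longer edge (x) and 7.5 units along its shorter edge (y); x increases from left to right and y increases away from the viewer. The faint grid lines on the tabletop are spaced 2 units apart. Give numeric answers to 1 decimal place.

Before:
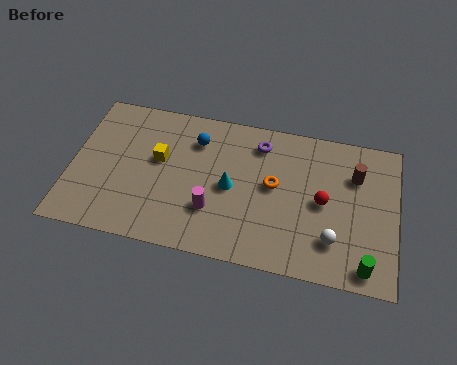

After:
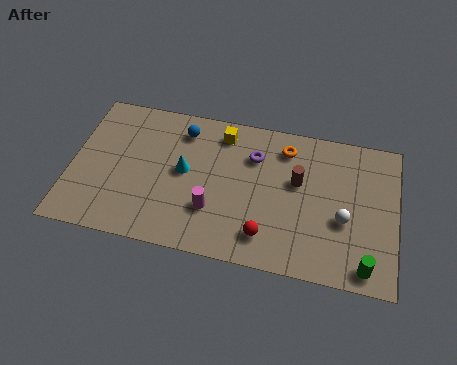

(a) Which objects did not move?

the magenta cylinder and the green cylinder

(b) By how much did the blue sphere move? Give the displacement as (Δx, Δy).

(-0.6, 0.4)

The blue sphere started near (5.2, 5.7) and ended near (4.6, 6.1).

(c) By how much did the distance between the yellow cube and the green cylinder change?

-1.3

The distance was about 9.6 in the first image and 8.3 in the second, so they moved 1.3 units closer together.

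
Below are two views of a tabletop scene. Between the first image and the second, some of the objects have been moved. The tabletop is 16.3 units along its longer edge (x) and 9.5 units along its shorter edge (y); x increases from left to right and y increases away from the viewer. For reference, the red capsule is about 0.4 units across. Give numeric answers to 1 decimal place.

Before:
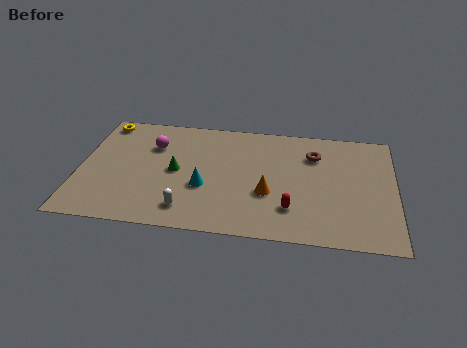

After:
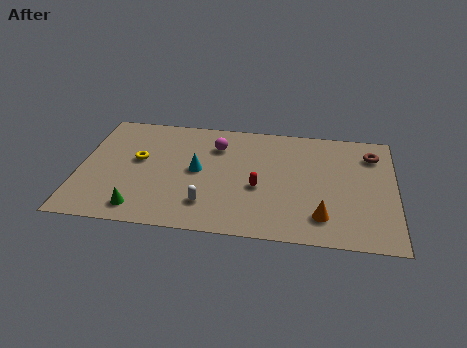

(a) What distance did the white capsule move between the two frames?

1.1

The white capsule moved from about (5.7, 1.7) to (6.7, 2.2), a distance of √(1.0² + 0.5²) ≈ 1.1.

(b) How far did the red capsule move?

2.3

From (11.0, 2.4) to (9.3, 3.9), the red capsule covered √(1.7² + 1.5²) ≈ 2.3 units.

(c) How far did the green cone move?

3.7

From (5.0, 4.7) to (3.3, 1.4), the green cone covered √(1.7² + 3.3²) ≈ 3.7 units.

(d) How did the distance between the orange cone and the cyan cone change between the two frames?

+3.8

They were about 3.3 units apart before and 7.1 after — 3.8 units further apart.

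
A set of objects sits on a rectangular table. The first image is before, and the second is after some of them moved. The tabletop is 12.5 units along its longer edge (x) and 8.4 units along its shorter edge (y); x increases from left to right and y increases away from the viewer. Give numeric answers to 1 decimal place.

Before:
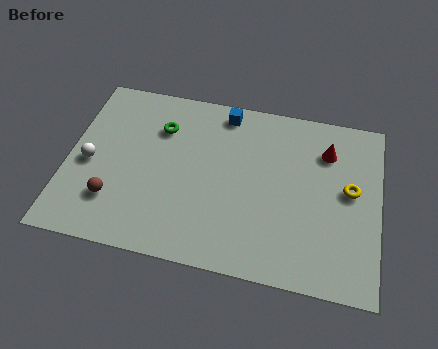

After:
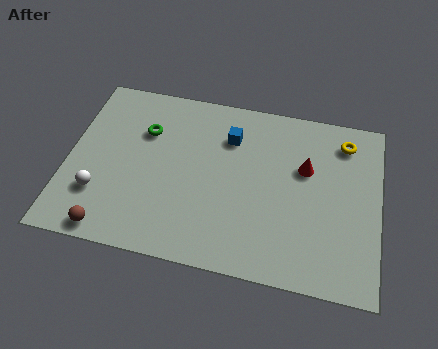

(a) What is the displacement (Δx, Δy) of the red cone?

(-0.8, -1.0)

The red cone was at about (10.3, 6.3) and moved to about (9.5, 5.3).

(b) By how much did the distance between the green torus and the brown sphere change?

+0.9

The distance was about 4.2 in the first image and 5.1 in the second, so they moved 0.9 units further apart.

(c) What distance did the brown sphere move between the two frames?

1.4

From (2.0, 2.2) to (2.0, 0.8), the brown sphere covered √(0.0² + 1.4²) ≈ 1.4 units.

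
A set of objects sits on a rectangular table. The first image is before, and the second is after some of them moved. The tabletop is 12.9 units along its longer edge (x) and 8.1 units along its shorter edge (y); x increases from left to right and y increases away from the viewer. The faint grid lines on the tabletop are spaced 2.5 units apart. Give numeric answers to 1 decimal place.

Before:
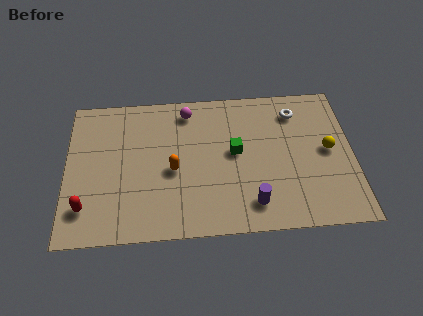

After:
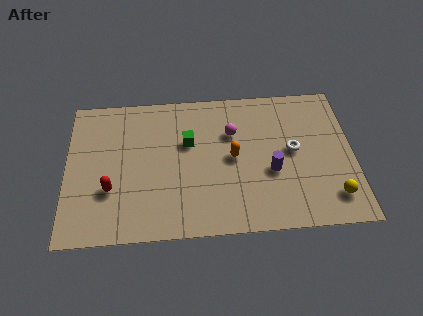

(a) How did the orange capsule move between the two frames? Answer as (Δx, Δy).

(2.7, 0.5)

The orange capsule started near (4.8, 3.6) and ended near (7.5, 4.1).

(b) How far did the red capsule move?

1.4

From (0.9, 1.8) to (2.0, 2.7), the red capsule covered √(1.1² + 0.9²) ≈ 1.4 units.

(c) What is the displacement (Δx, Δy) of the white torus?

(-0.2, -2.2)

The white torus was at about (10.4, 6.5) and moved to about (10.2, 4.3).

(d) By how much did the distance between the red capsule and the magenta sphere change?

-0.7

The distance was about 6.9 in the first image and 6.2 in the second, so they moved 0.7 units closer together.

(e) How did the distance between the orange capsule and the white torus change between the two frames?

-3.6

The distance was about 6.3 in the first image and 2.7 in the second, so they moved 3.6 units closer together.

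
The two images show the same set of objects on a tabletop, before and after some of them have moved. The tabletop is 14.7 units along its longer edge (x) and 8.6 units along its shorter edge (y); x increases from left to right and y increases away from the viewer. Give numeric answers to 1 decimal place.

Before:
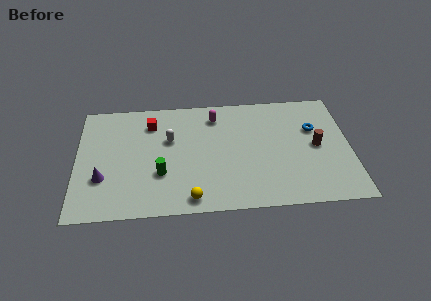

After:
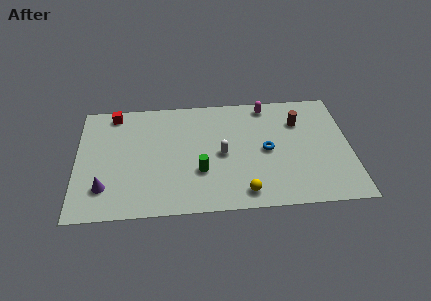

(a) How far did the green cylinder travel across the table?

2.1

The green cylinder moved from about (4.5, 2.9) to (6.6, 2.9), a distance of √(2.1² + 0.0²) ≈ 2.1.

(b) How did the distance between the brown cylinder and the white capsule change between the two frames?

-3.3

Before: roughly 8.0 units apart; after: 4.7. That's 3.3 units closer together.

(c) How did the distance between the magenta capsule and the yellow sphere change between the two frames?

+0.4

The distance was about 6.2 in the first image and 6.6 in the second, so they moved 0.4 units further apart.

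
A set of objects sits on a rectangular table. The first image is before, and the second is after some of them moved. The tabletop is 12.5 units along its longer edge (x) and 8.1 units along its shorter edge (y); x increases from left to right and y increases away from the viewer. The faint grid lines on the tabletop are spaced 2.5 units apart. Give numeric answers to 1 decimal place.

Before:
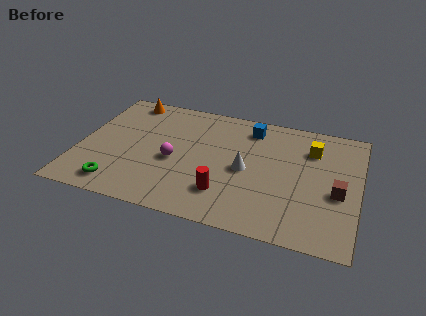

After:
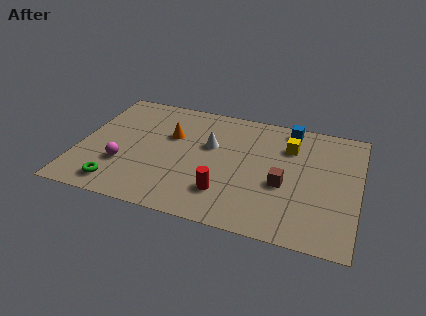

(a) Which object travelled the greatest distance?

the orange cone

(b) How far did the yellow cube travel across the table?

1.0

From (10.3, 6.0) to (9.3, 5.9), the yellow cube covered √(1.0² + 0.1²) ≈ 1.0 units.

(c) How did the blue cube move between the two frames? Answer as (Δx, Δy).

(1.7, 0.5)

The blue cube was at about (7.5, 6.7) and moved to about (9.2, 7.2).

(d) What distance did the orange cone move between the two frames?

3.0

From (1.8, 7.2) to (4.0, 5.2), the orange cone covered √(2.2² + 2.0²) ≈ 3.0 units.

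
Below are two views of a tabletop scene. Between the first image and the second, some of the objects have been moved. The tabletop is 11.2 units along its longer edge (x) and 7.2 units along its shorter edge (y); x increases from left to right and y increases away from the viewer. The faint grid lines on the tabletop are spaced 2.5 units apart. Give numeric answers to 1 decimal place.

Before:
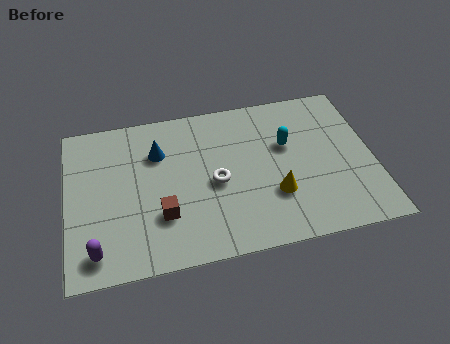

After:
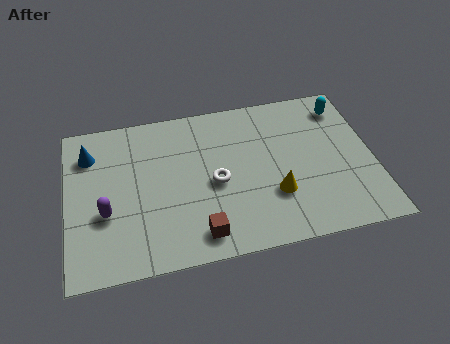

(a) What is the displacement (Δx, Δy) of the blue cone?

(-2.5, 0.4)

From the two frames, the blue cone sits at roughly (3.4, 5.1) before and (0.9, 5.5) after.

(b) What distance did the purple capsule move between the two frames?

1.6

The purple capsule moved from about (1.0, 1.1) to (1.4, 2.7), a distance of √(0.4² + 1.6²) ≈ 1.6.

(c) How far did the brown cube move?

1.7

The brown cube moved from about (3.4, 2.2) to (4.7, 1.1), a distance of √(1.3² + 1.1²) ≈ 1.7.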